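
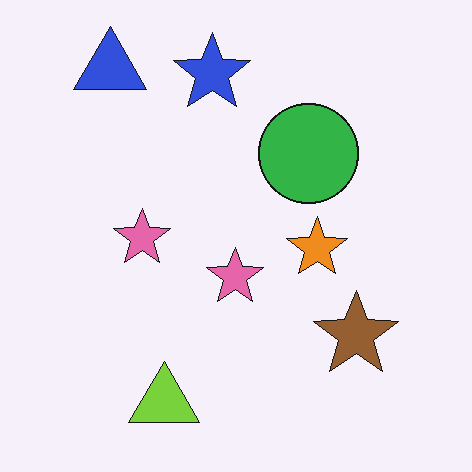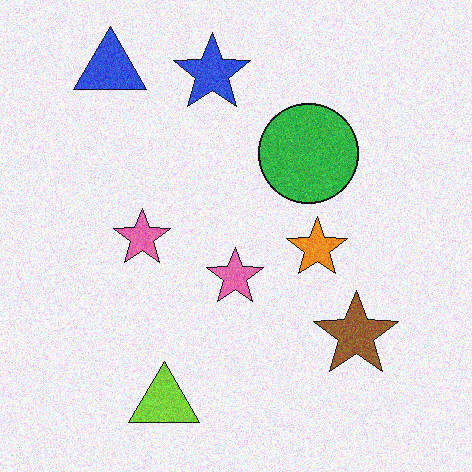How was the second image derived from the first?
Degraded with visible gaussian noise.

Random speckle covers the whole image, including the flat background.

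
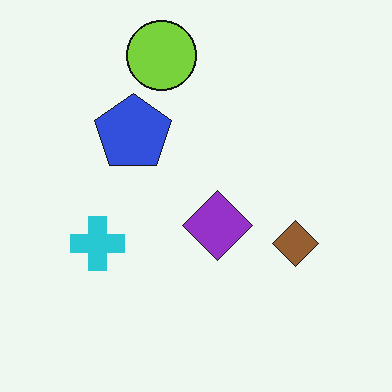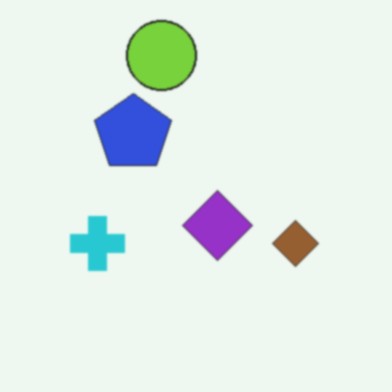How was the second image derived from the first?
This is the original image lightly blurred.

Shape edges and outlines are uniformly softened across the whole image.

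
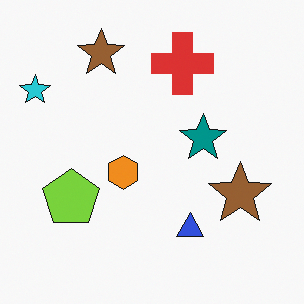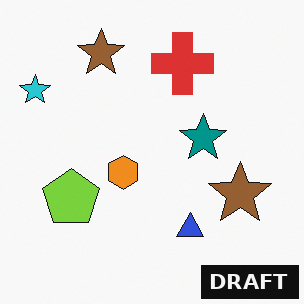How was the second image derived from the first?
The image was watermarked with the text "DRAFT" in the lower-right corner.

A dark label reading "DRAFT" appears in the lower-right corner.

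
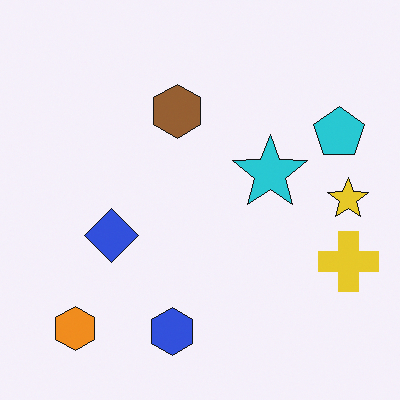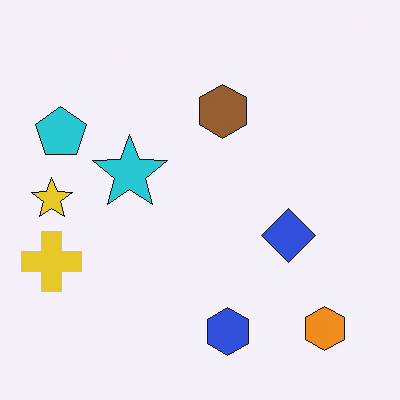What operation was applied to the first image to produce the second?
The image was flipped horizontally (left ↔ right).

The yellow cross is in the right of the first image and the left of the second — shapes on opposite sides of the vertical midline have swapped in a mirror flip.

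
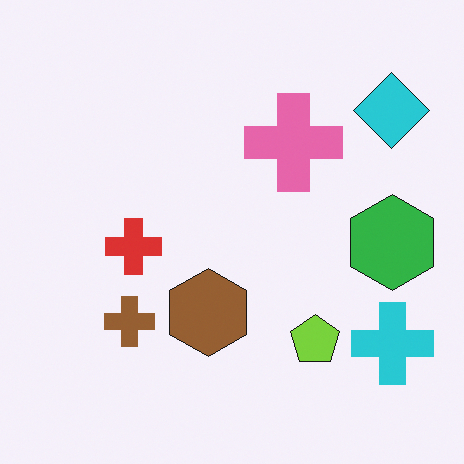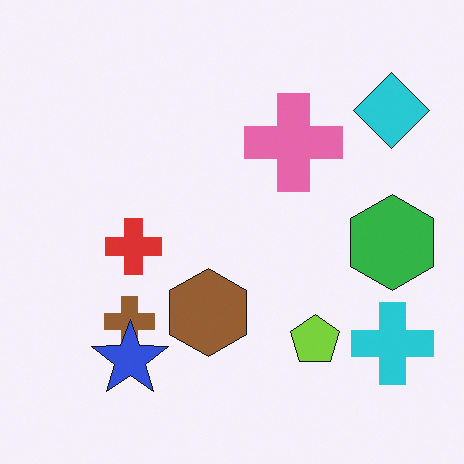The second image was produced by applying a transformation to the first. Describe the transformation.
It was overlaid with an additional blue star.

A blue star appears in the second image that is absent from the first.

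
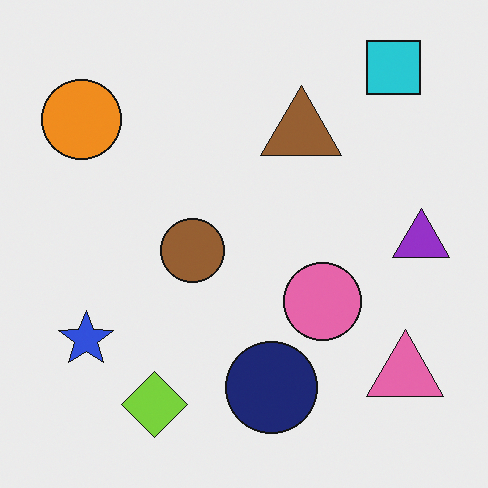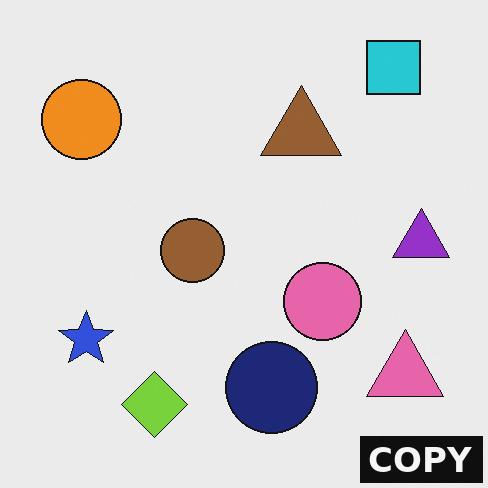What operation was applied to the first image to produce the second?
The second image is the first watermarked with the text "COPY" in the lower-right corner.

A dark label reading "COPY" appears in the lower-right corner.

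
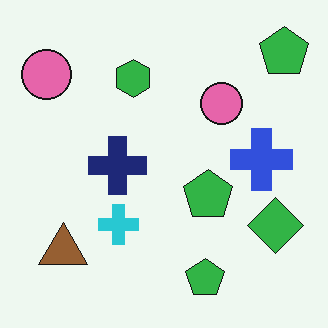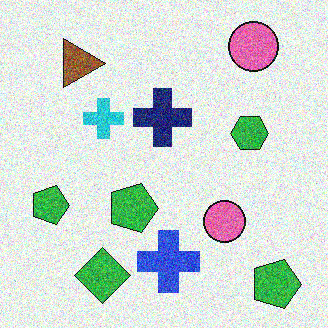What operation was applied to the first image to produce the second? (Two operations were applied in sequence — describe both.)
The image was degraded with a thick layer of grain, then rotated 90° clockwise.

Random speckle covers the whole image, including the flat background. The brown triangle sits in the bottom-left of the first image and the top-left of the second — consistent with a whole-image 90° clockwise rotation.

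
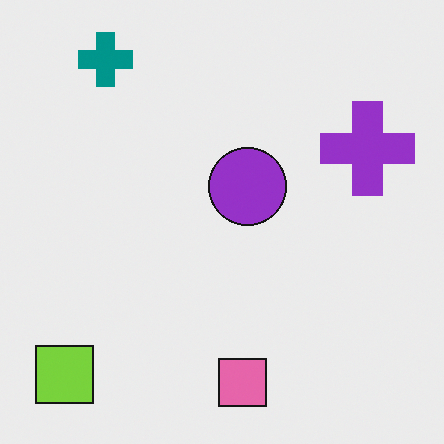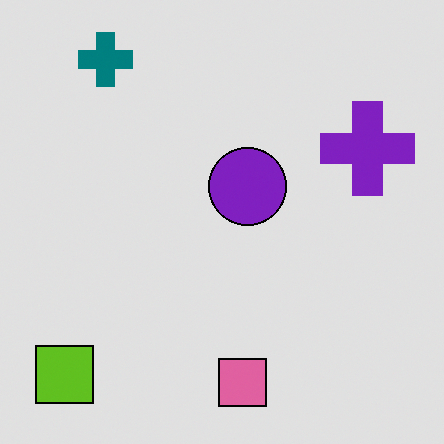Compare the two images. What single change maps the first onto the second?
Posterized to a reduced palette.

Each flat color has snapped to a coarser quantized level — most visibly, the near-white background has dropped to a flat grey.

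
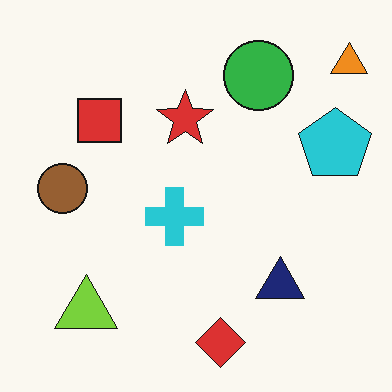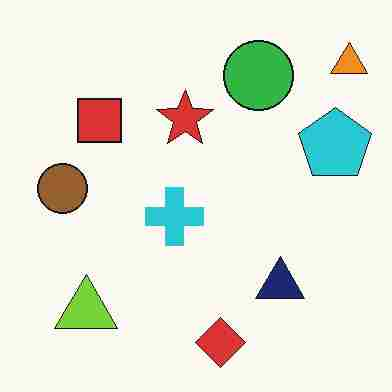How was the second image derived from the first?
Degraded with heavy JPEG compression.

Blocky 8×8 compression artifacts appear around shape edges and the flat background shows ringing — characteristic JPEG degradation.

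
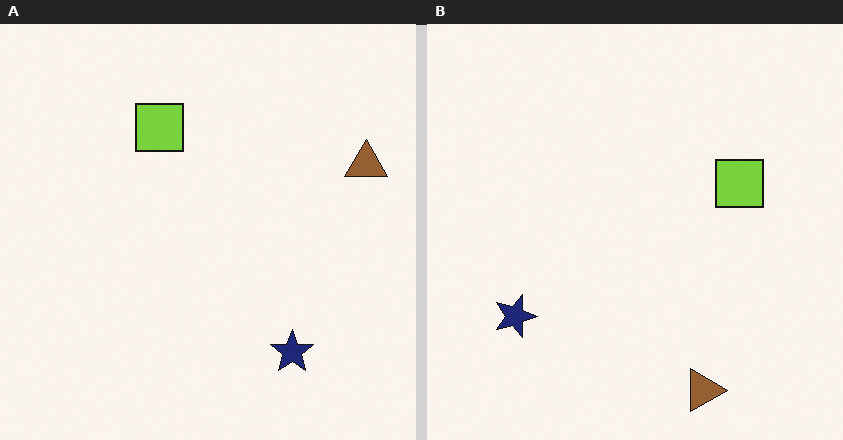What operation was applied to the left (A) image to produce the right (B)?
It was rotated 90° clockwise.

The brown triangle sits in the right of the left (A) image and the bottom of the right (B) — consistent with a whole-image 90° clockwise rotation.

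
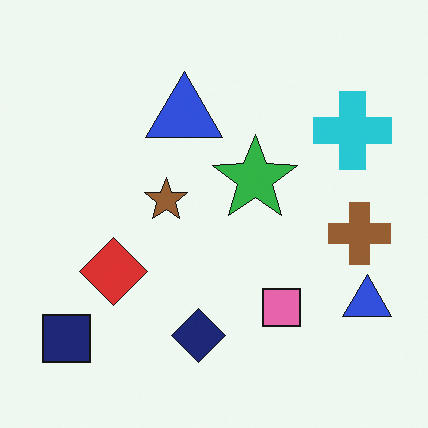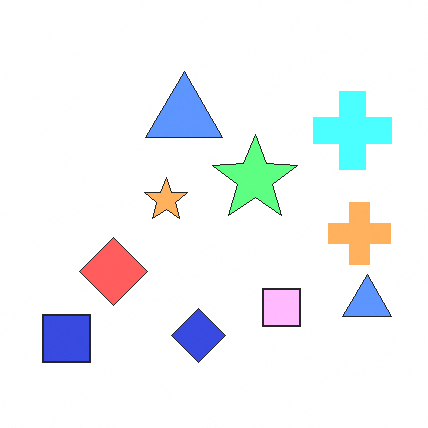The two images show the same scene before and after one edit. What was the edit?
The image was brightened a lot.

Every pixel — background and shapes alike — is uniformly brightened.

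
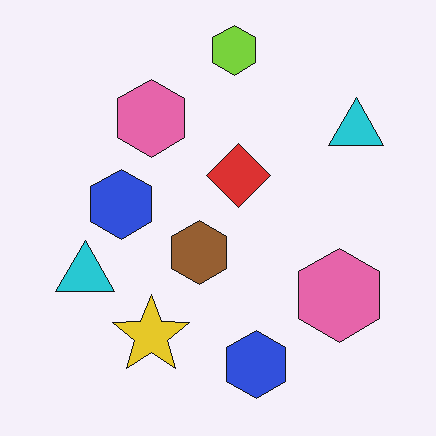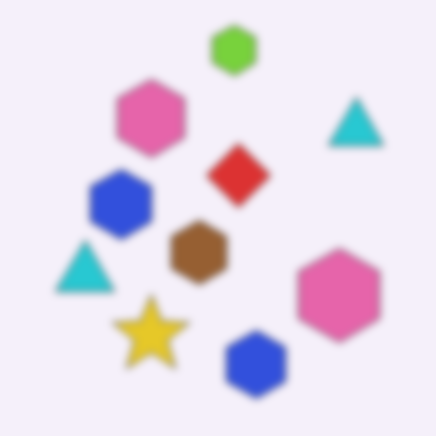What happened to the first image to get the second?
It was moderately blurred.

Shape edges and outlines are uniformly softened across the whole image.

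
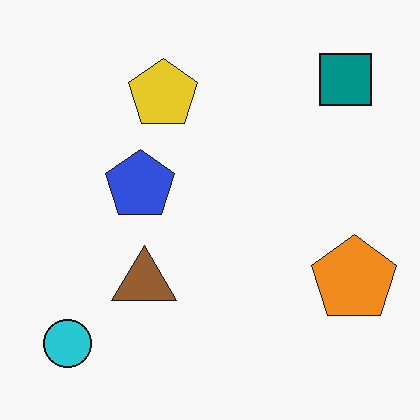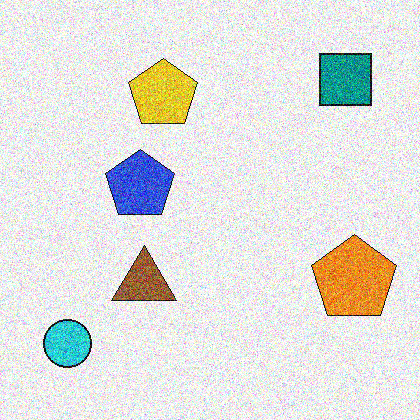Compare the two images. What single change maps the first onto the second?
The transformation is: degraded with heavy additive noise.

Random speckle covers the whole image, including the flat background.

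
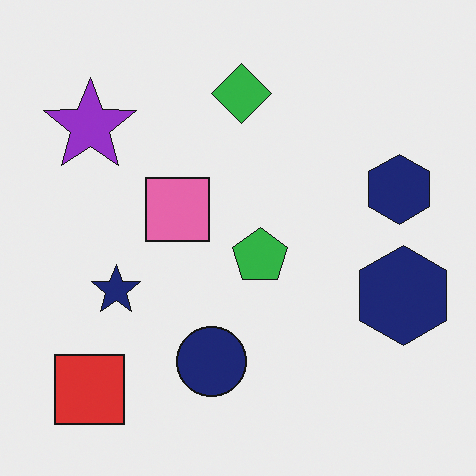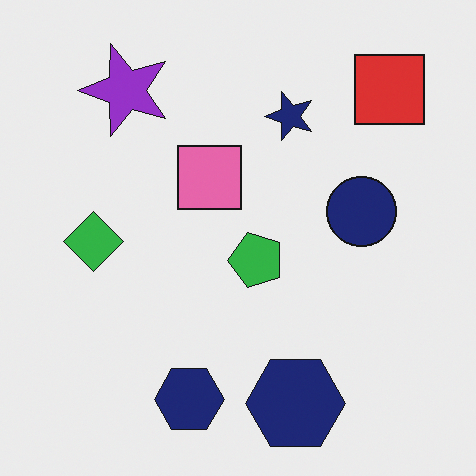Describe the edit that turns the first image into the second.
The transformation is: transposed (reflected across the top-left ↔ bottom-right diagonal).

Shapes have swapped their row and column positions — what was in the top-right is now in the bottom-left — a diagonal reflection.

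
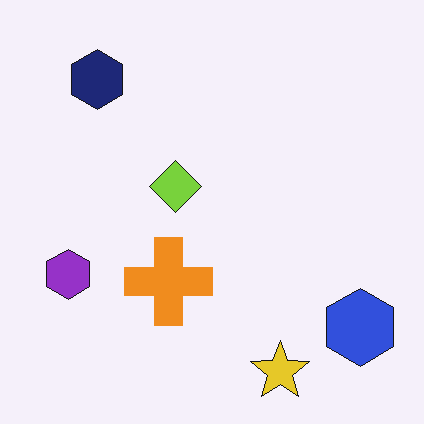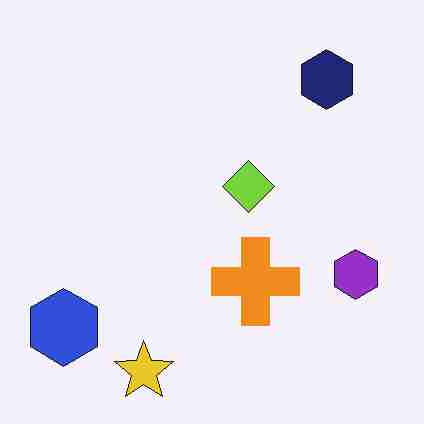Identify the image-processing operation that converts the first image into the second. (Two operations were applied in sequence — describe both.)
The image was heavily JPEG-compressed with obvious blocking artifacts, then flipped horizontally (left ↔ right).

Blocky 8×8 compression artifacts appear around shape edges and the flat background shows ringing — characteristic JPEG degradation. The blue hexagon is in the bottom-right of the first image and the bottom-left of the second — shapes on opposite sides of the vertical midline have swapped in a mirror flip.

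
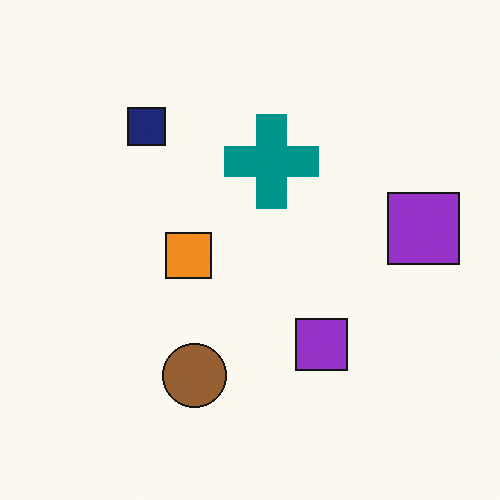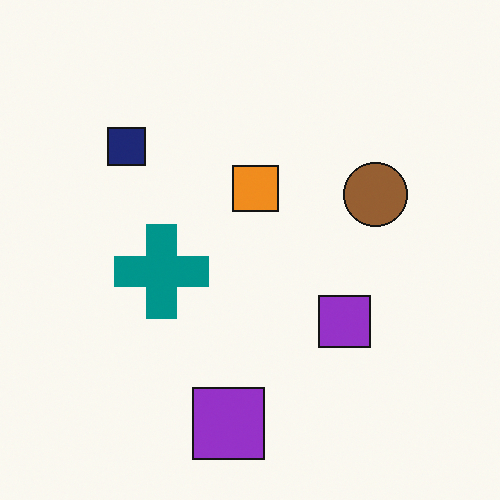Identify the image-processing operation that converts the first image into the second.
It was transposed (reflected across the top-left ↔ bottom-right diagonal).

Shapes have swapped their row and column positions — what was in the top-right is now in the bottom-left — a diagonal reflection.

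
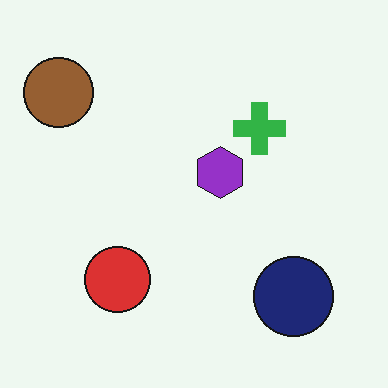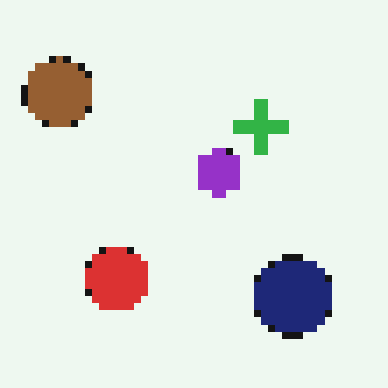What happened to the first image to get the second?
The image was moderately pixelated.

Shapes are reduced to large square blocks; fine edges and outlines are lost — a downscale-then-upscale (mosaic) effect.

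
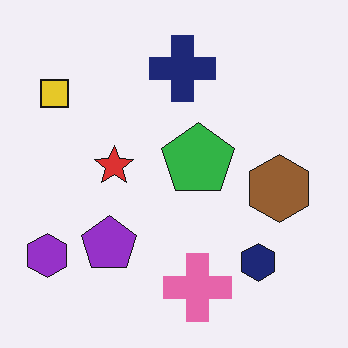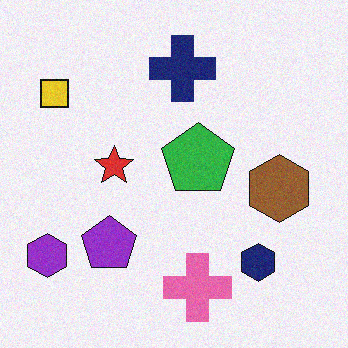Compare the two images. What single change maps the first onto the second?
The image was degraded with a light layer of grain.

Random speckle covers the whole image, including the flat background.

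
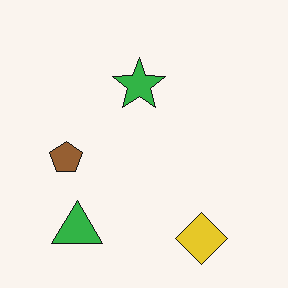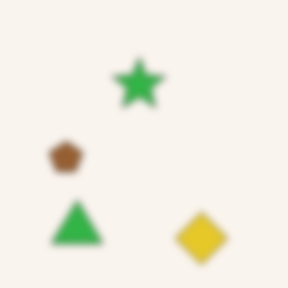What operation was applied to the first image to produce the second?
The image was moderately blurred.

Shape edges and outlines are uniformly softened across the whole image.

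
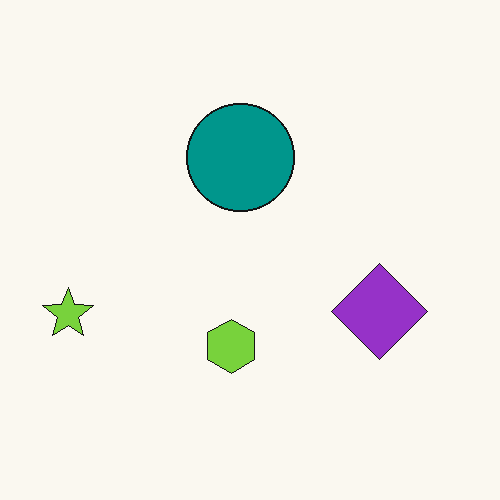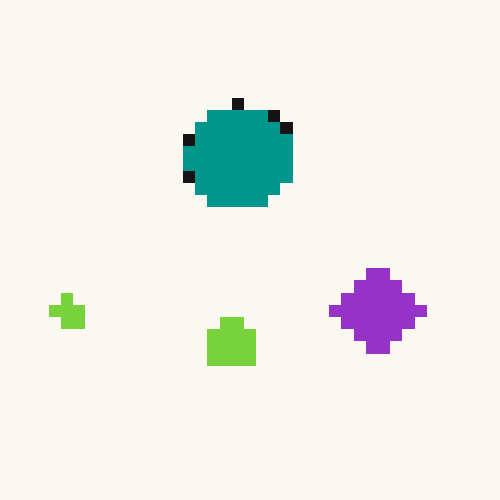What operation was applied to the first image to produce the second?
Heavily pixelated into large blocks.

Shapes are reduced to large square blocks; fine edges and outlines are lost — a downscale-then-upscale (mosaic) effect.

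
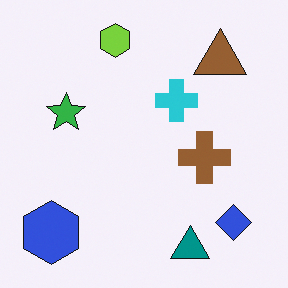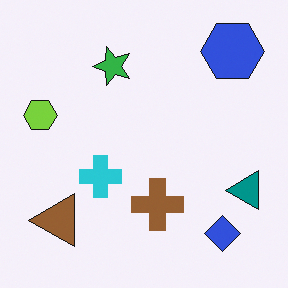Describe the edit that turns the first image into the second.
This is the original image transposed (reflected across the top-left ↔ bottom-right diagonal).

Shapes have swapped their row and column positions — what was in the top-right is now in the bottom-left — a diagonal reflection.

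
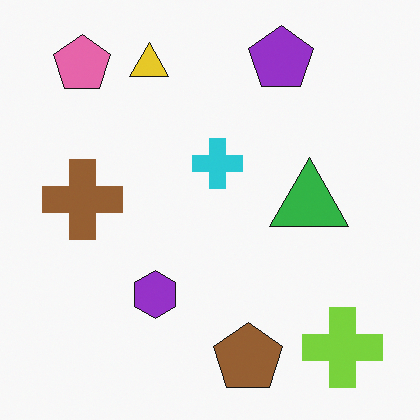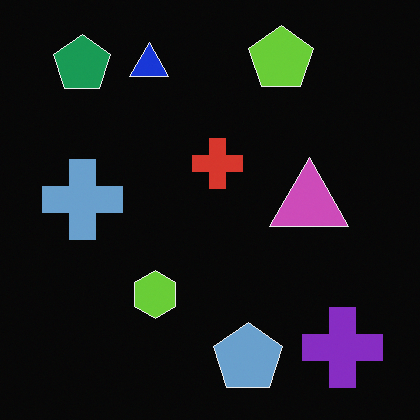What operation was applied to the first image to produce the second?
The second image is the first color-inverted (negative).

The light background has become dark and every shape's color is its complement — a photographic negative.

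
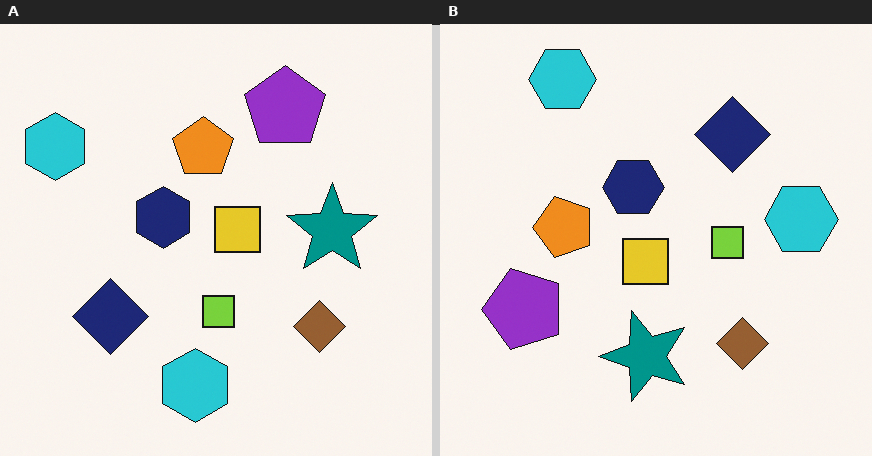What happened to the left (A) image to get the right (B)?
This is the original image transposed (reflected across the top-left ↔ bottom-right diagonal).

Shapes have swapped their row and column positions — what was in the top-right is now in the bottom-left — a diagonal reflection.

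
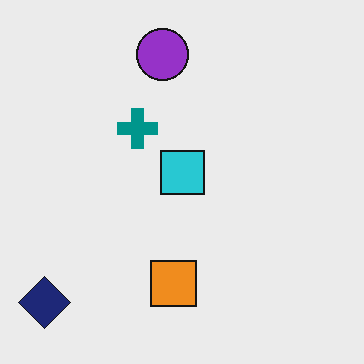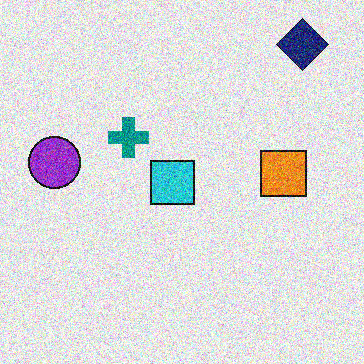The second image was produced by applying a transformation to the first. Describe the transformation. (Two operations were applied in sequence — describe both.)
Degraded with a thick layer of grain, then transposed (reflected across the top-left ↔ bottom-right diagonal).

Random speckle covers the whole image, including the flat background. Shapes have swapped their row and column positions — what was in the top-right is now in the bottom-left — a diagonal reflection.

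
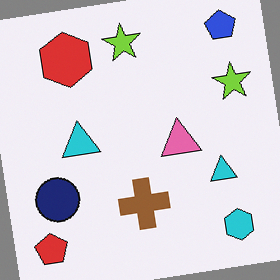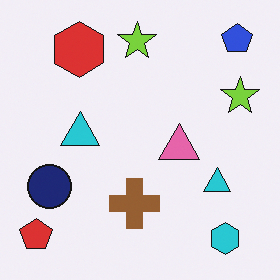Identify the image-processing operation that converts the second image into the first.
It was rotated counter-clockwise by a small amount.

Every shape is tilted by the same angle and the image corners show triangular fill wedges — a whole-image rotation by a non-right angle.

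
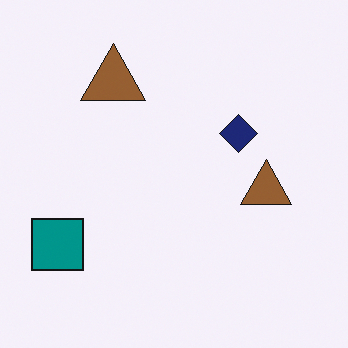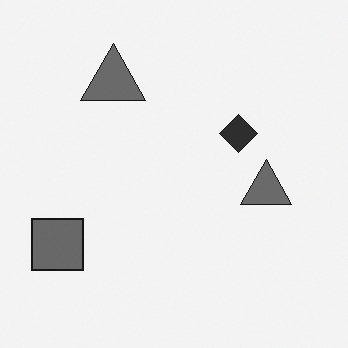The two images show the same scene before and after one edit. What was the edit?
The second image is the first converted to grayscale.

All color is removed — every shape is now a shade of grey.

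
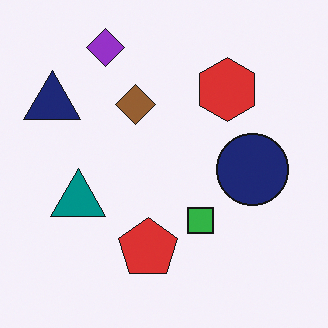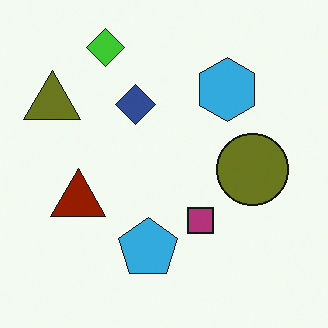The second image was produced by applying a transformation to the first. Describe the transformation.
The transformation is: hue-shifted through roughly half the color wheel.

Every shape's color has rotated by the same amount around the hue wheel — a uniform hue shift.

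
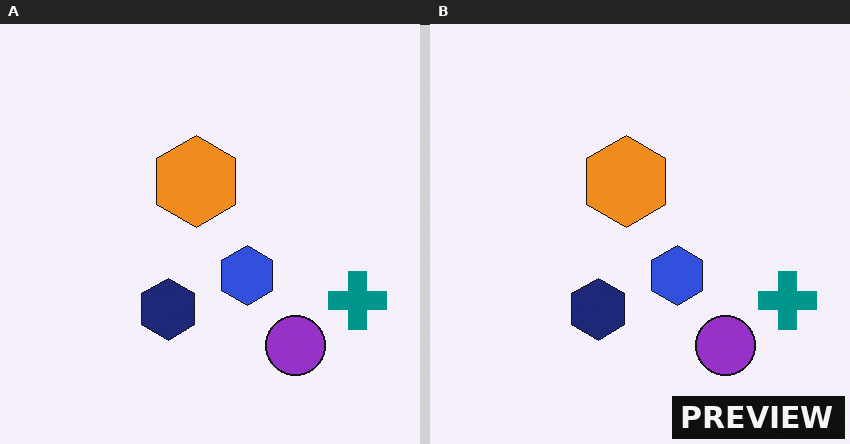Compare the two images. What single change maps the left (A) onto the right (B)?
The image was watermarked with the text "PREVIEW" in the lower-right corner.

A dark label reading "PREVIEW" appears in the lower-right corner.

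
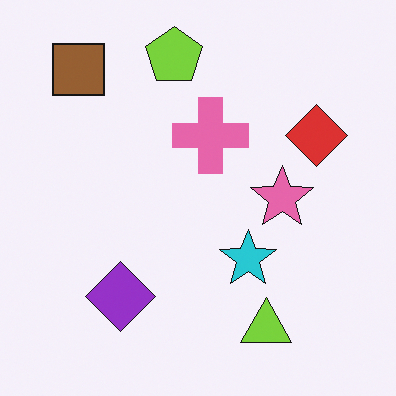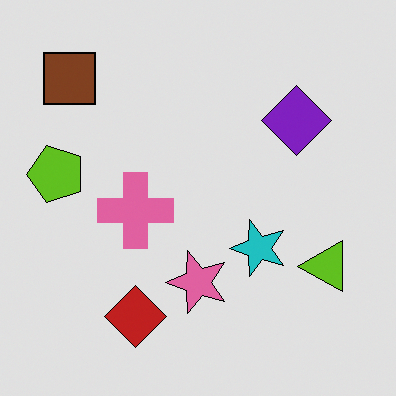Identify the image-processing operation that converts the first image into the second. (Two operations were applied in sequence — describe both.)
It was transposed (reflected across the top-left ↔ bottom-right diagonal), then moderately posterized.

Shapes have swapped their row and column positions — what was in the top-right is now in the bottom-left — a diagonal reflection. Each flat color has snapped to a coarser quantized level — most visibly, the near-white background has dropped to a flat grey.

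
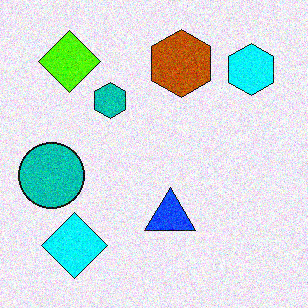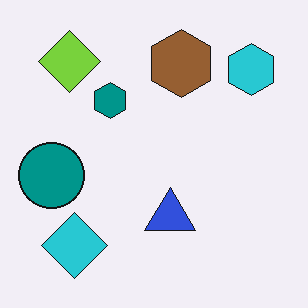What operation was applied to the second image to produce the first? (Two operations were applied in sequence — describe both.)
This is the original image made much more vivid (saturation change), then degraded with visible gaussian noise.

All colors are more vivid — a global saturation change. Random speckle covers the whole image, including the flat background.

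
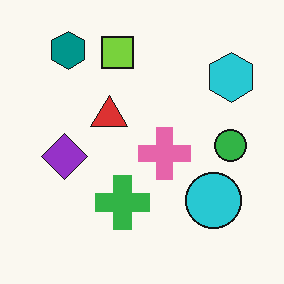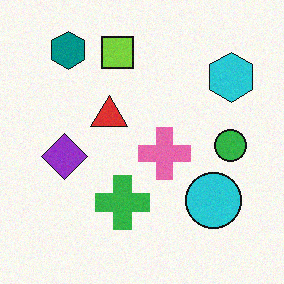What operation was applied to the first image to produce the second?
Degraded with a light layer of grain.

Random speckle covers the whole image, including the flat background.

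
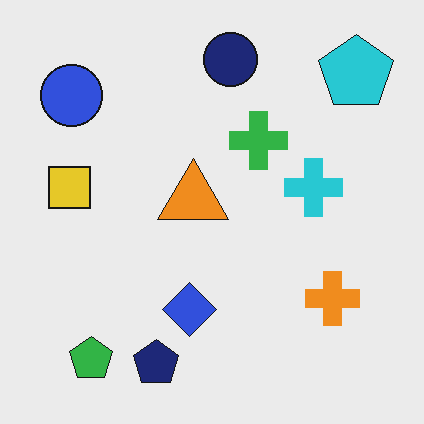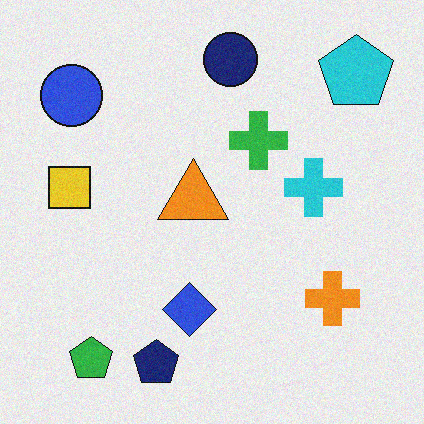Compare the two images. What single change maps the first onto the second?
It was degraded with light additive noise.

Random speckle covers the whole image, including the flat background.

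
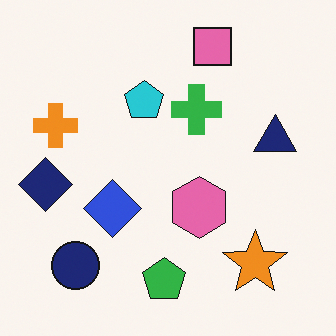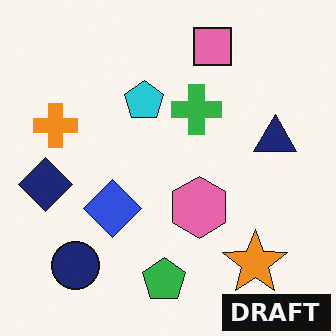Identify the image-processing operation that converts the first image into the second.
The image was watermarked with the text "DRAFT" in the lower-right corner.

A dark label reading "DRAFT" appears in the lower-right corner.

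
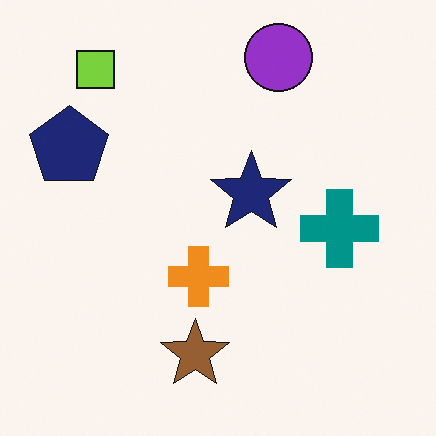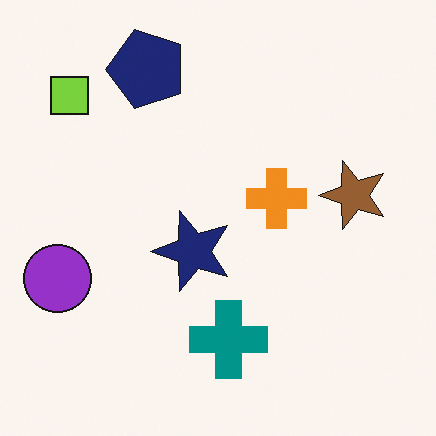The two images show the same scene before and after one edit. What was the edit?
This is the original image transposed (reflected across the top-left ↔ bottom-right diagonal).

Shapes have swapped their row and column positions — what was in the top-right is now in the bottom-left — a diagonal reflection.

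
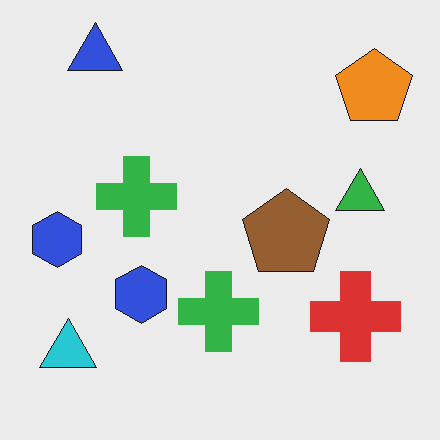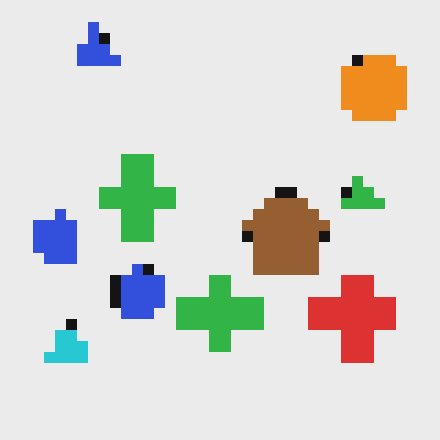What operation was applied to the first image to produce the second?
The second image is the first heavily pixelated into large blocks.

Shapes are reduced to large square blocks; fine edges and outlines are lost — a downscale-then-upscale (mosaic) effect.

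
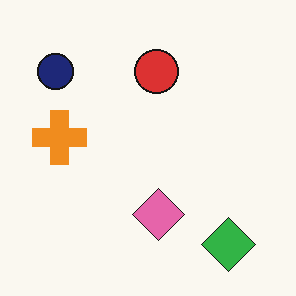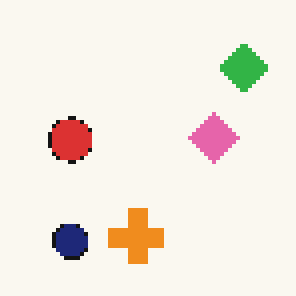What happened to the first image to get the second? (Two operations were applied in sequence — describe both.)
The image was mildly pixelated, then rotated 90° counter-clockwise.

Shapes are reduced to large square blocks; fine edges and outlines are lost — a downscale-then-upscale (mosaic) effect. The green diamond sits in the bottom-right of the first image and the top-right of the second — consistent with a whole-image 90° counter-clockwise rotation.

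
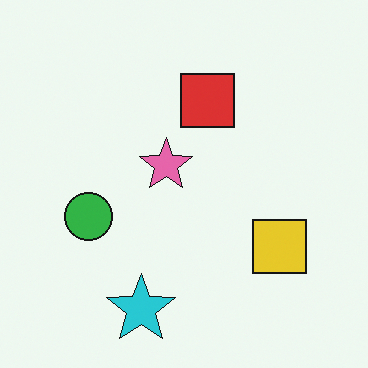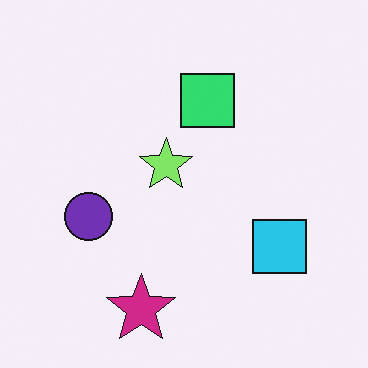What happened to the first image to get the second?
The transformation is: hue-shifted by a moderate amount.

Every shape's color has rotated by the same amount around the hue wheel — a uniform hue shift.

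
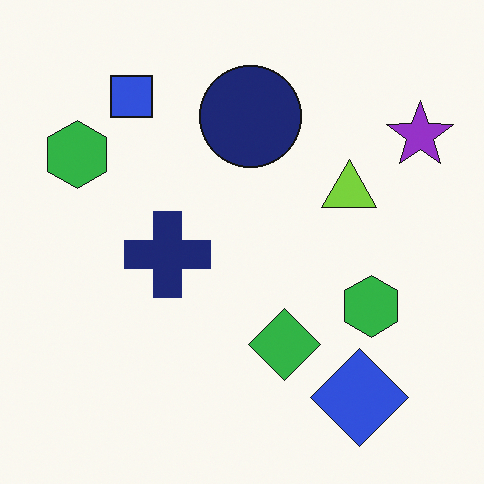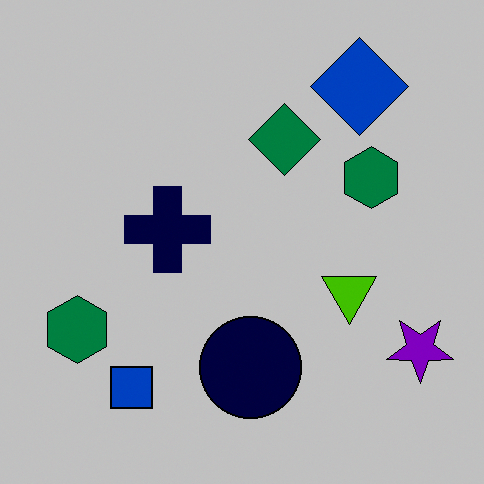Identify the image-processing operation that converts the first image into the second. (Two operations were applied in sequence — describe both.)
The image was flipped vertically (top ↔ bottom), then aggressively posterized.

The blue diamond is in the bottom-right of the first image and the top-right of the second — shapes on opposite sides of the horizontal midline have swapped in a mirror flip. Each flat color has snapped to a coarser quantized level — most visibly, the near-white background has dropped to a flat grey.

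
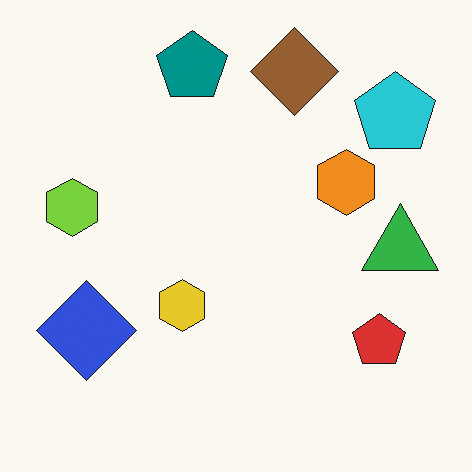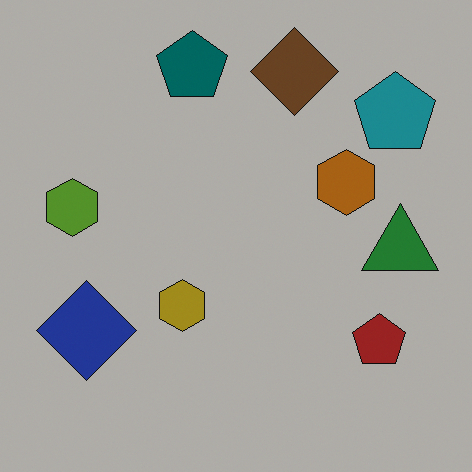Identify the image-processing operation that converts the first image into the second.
This is the original image substantially darkened.

Every pixel — background and shapes alike — is uniformly darkened.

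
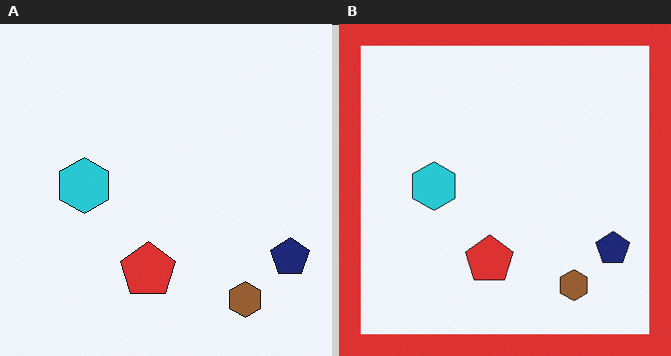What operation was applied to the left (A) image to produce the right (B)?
The transformation is: framed with a red border.

A solid red frame runs around the edge of the right (B) image, with the content slightly shrunk inside it.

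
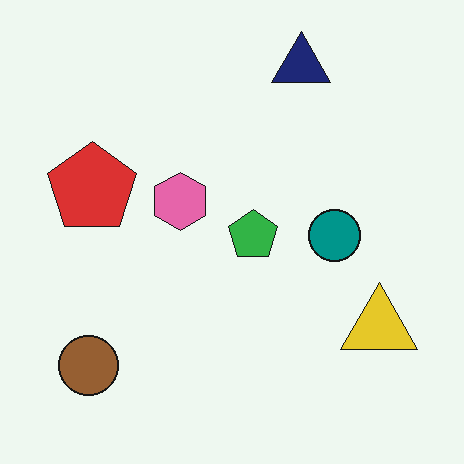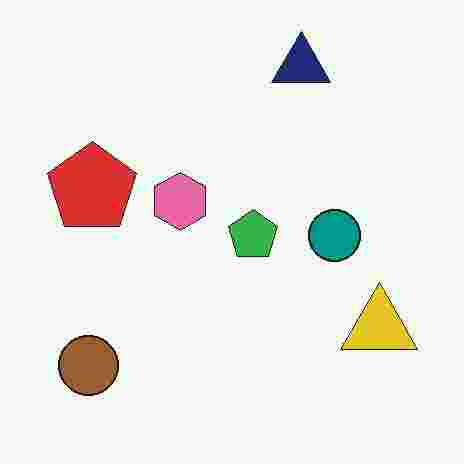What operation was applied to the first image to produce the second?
Heavily JPEG-compressed with obvious blocking artifacts.

Blocky 8×8 compression artifacts appear around shape edges and the flat background shows ringing — characteristic JPEG degradation.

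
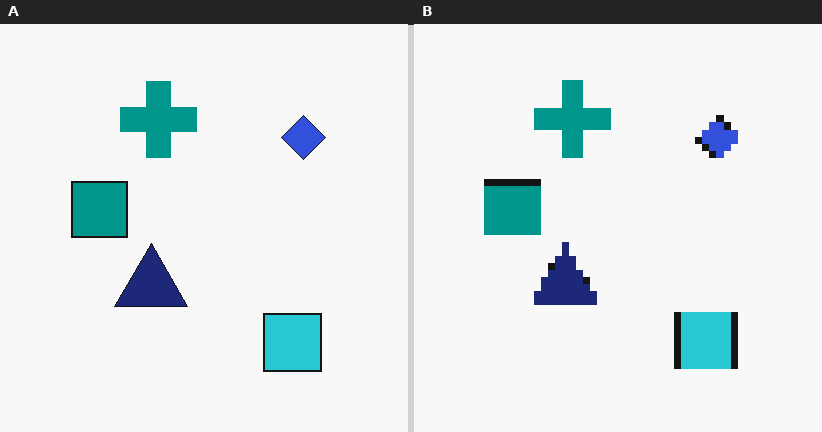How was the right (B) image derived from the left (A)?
It was moderately pixelated.

Shapes are reduced to large square blocks; fine edges and outlines are lost — a downscale-then-upscale (mosaic) effect.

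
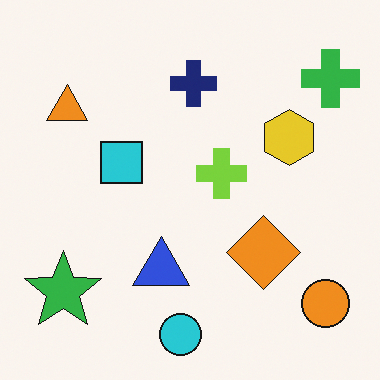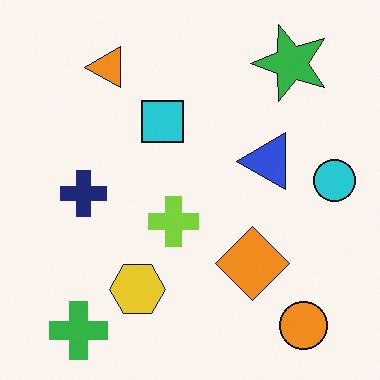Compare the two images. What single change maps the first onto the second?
This is the original image transposed (reflected across the top-left ↔ bottom-right diagonal).

Shapes have swapped their row and column positions — what was in the top-right is now in the bottom-left — a diagonal reflection.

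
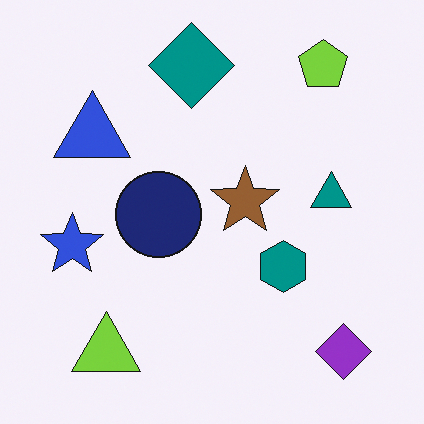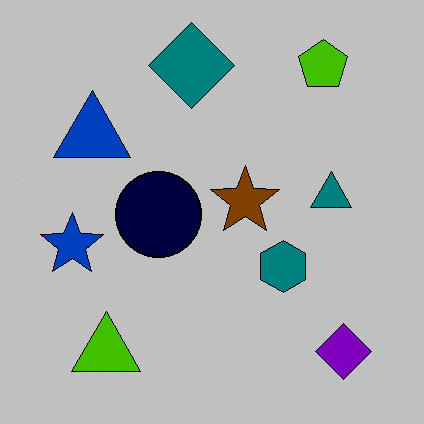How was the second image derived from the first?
It was heavily posterized to just a handful of flat colors.

Each flat color has snapped to a coarser quantized level — most visibly, the near-white background has dropped to a flat grey.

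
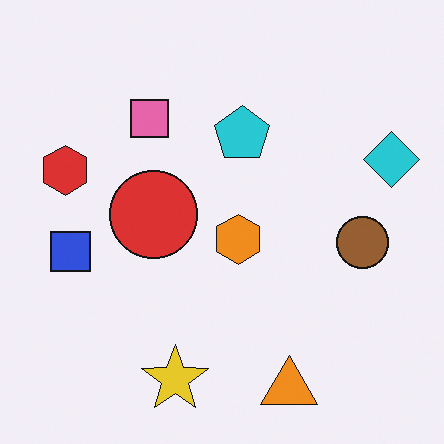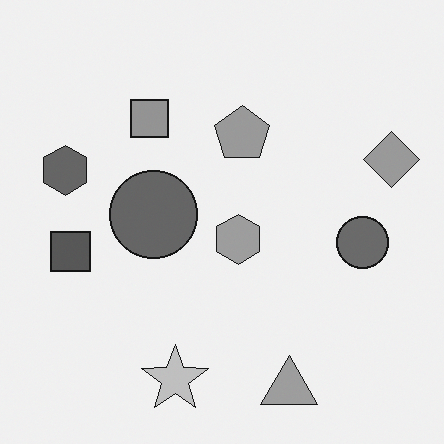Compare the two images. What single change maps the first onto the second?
Converted to grayscale.

All color is removed — every shape is now a shade of grey.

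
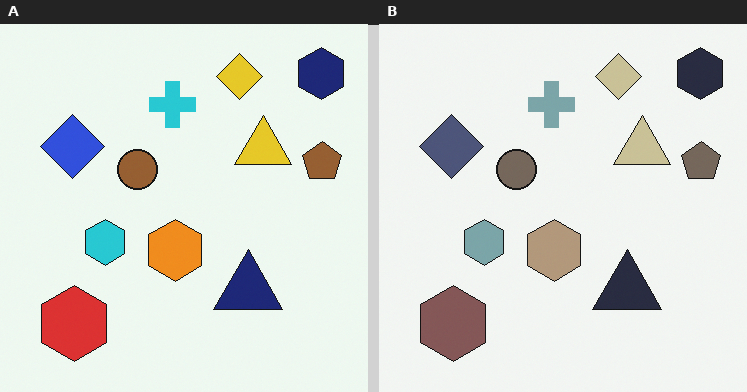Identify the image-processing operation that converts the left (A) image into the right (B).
The image was heavily desaturated.

All colors are more muted and greyish — a global saturation change.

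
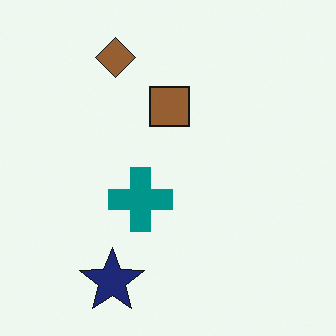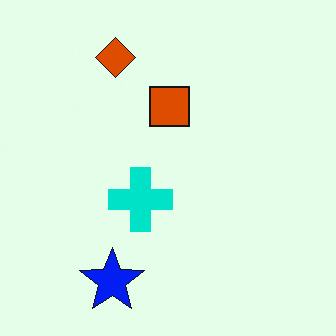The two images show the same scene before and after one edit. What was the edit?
The image was heavily oversaturated.

All colors are more vivid — a global saturation change.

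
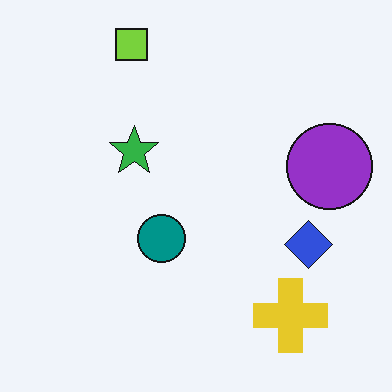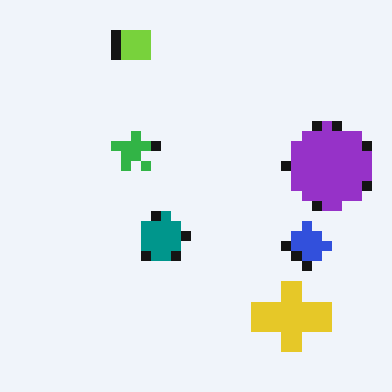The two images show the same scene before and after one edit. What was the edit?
It was heavily pixelated into large blocks.

Shapes are reduced to large square blocks; fine edges and outlines are lost — a downscale-then-upscale (mosaic) effect.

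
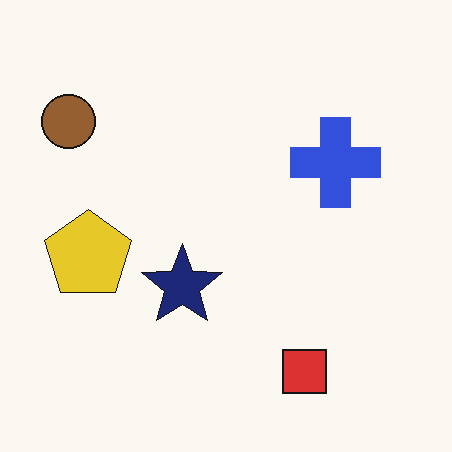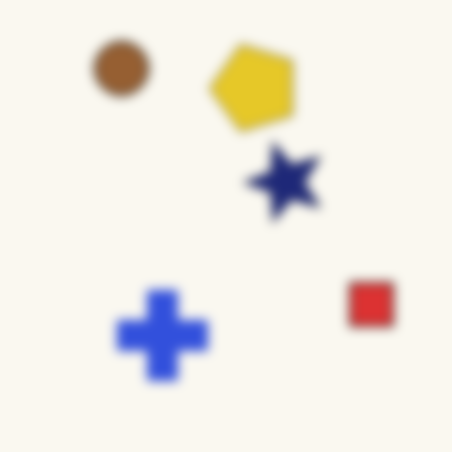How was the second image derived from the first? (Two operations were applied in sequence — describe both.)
Transposed (reflected across the top-left ↔ bottom-right diagonal), then heavily blurred.

Shapes have swapped their row and column positions — what was in the top-right is now in the bottom-left — a diagonal reflection. Shape edges and outlines are uniformly softened across the whole image.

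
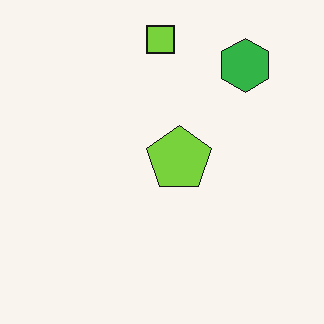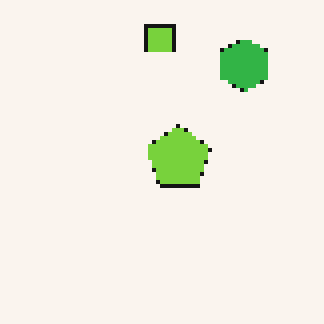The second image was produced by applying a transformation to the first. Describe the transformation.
It was mildly pixelated.

Shapes are reduced to large square blocks; fine edges and outlines are lost — a downscale-then-upscale (mosaic) effect.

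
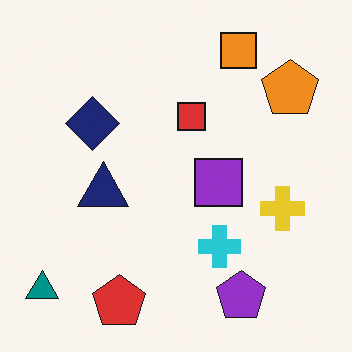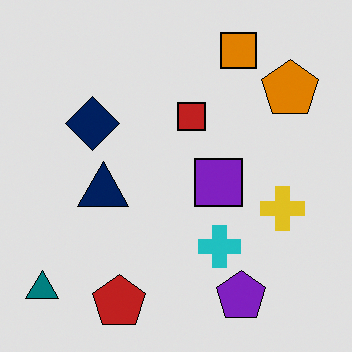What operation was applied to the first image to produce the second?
It was moderately posterized.

Each flat color has snapped to a coarser quantized level — most visibly, the near-white background has dropped to a flat grey.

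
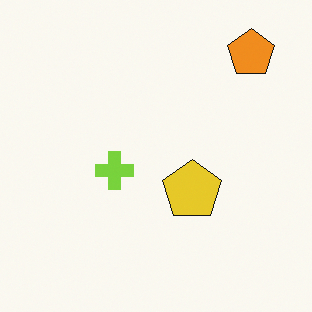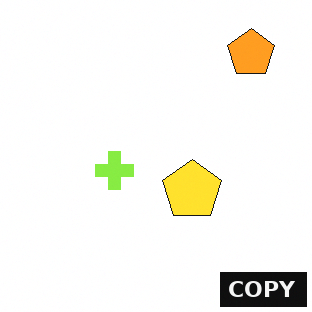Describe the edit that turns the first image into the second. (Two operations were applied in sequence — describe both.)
The image was brightened a little, then watermarked with the text "COPY" in the lower-right corner.

Every pixel — background and shapes alike — is uniformly brightened. A dark label reading "COPY" appears in the lower-right corner.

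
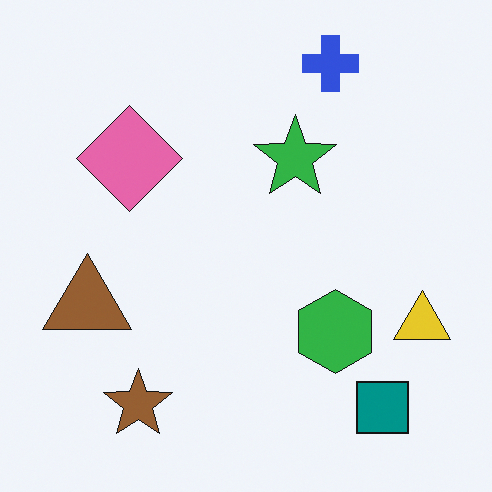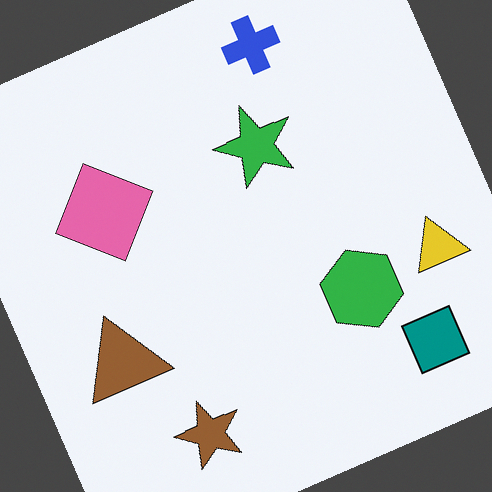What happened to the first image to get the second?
The transformation is: rotated counter-clockwise by a clearly visible amount.

Every shape is tilted by the same angle and the image corners show triangular fill wedges — a whole-image rotation by a non-right angle.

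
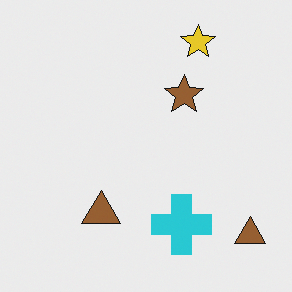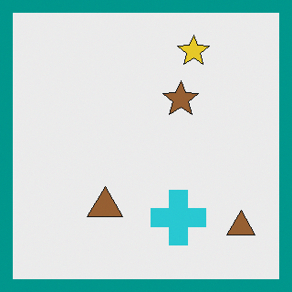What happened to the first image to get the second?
This is the original image framed with a teal border.

A solid teal frame runs around the edge of the second image, with the content slightly shrunk inside it.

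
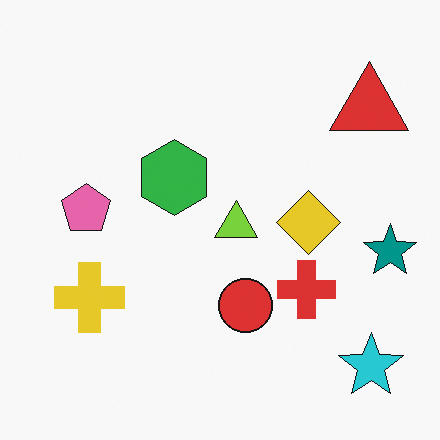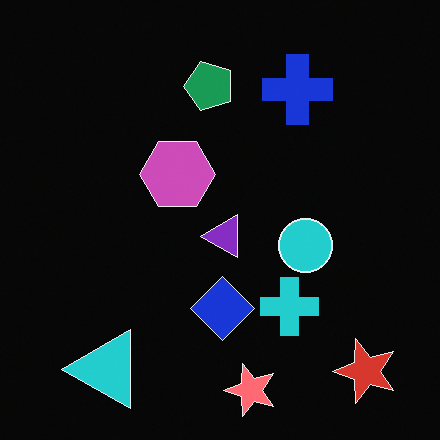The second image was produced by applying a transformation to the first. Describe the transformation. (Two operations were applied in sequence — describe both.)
The second image is the first color-inverted (negative), then transposed (reflected across the top-left ↔ bottom-right diagonal).

The light background has become dark and every shape's color is its complement — a photographic negative. Shapes have swapped their row and column positions — what was in the top-right is now in the bottom-left — a diagonal reflection.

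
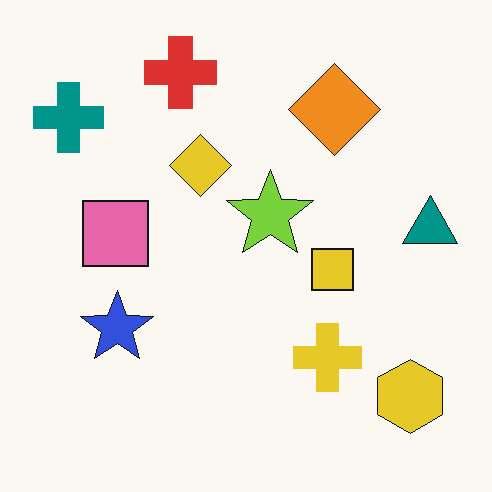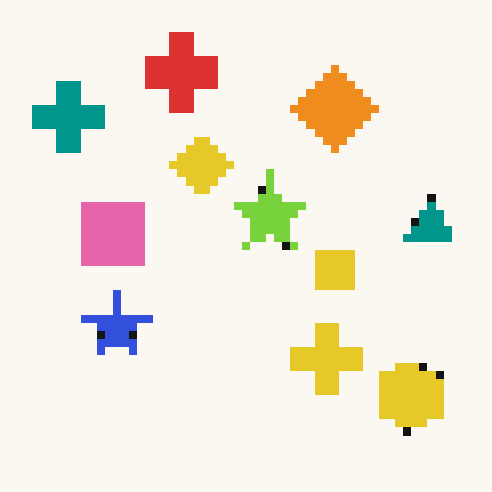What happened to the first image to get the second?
The second image is the first pixelated into visible square blocks.

Shapes are reduced to large square blocks; fine edges and outlines are lost — a downscale-then-upscale (mosaic) effect.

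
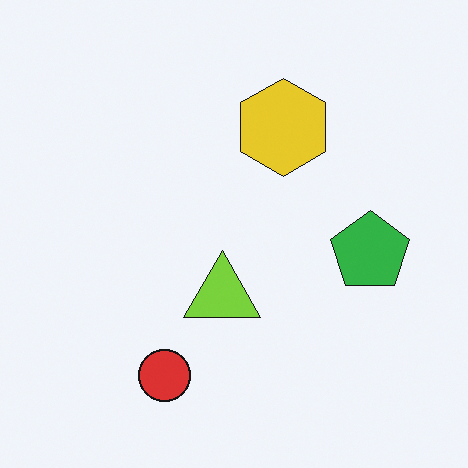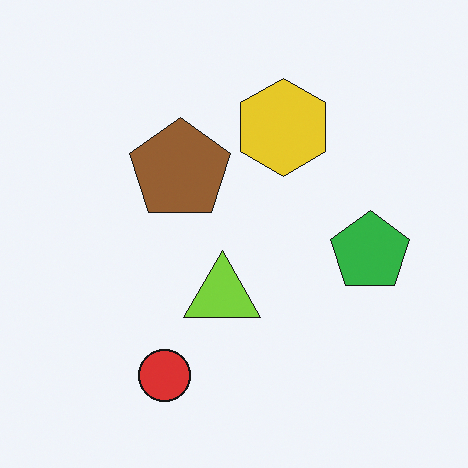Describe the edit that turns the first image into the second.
The transformation is: overlaid with an additional brown pentagon.

A brown pentagon appears in the second image that is absent from the first.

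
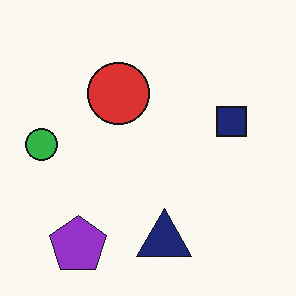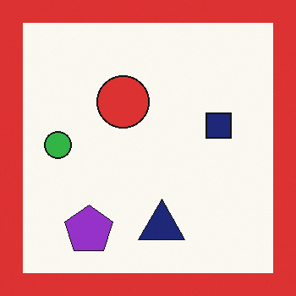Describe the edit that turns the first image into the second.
Framed with a red border.

A solid red frame runs around the edge of the second image, with the content slightly shrunk inside it.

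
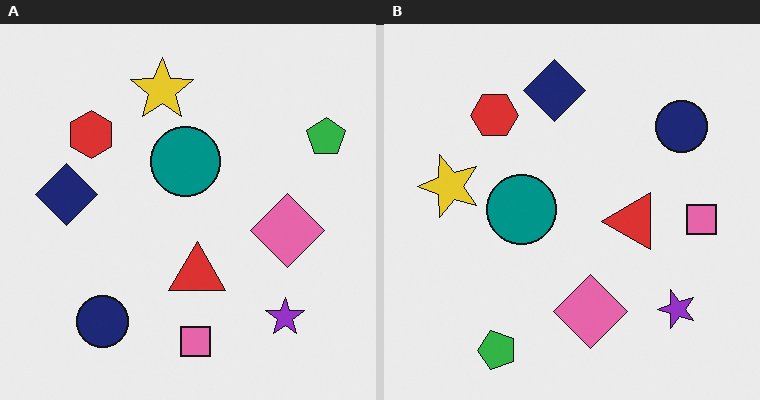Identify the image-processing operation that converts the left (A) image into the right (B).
The image was transposed (reflected across the top-left ↔ bottom-right diagonal).

Shapes have swapped their row and column positions — what was in the top-right is now in the bottom-left — a diagonal reflection.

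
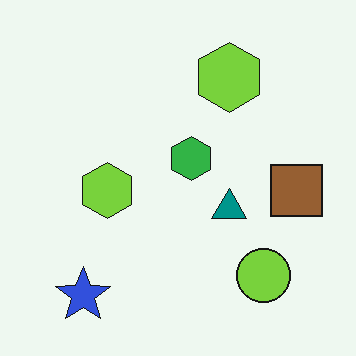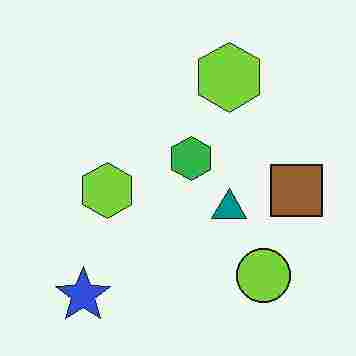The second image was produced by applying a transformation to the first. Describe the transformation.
It was heavily JPEG-compressed with obvious blocking artifacts.

Blocky 8×8 compression artifacts appear around shape edges and the flat background shows ringing — characteristic JPEG degradation.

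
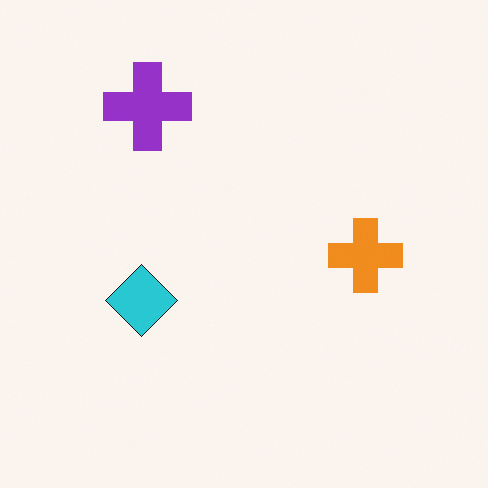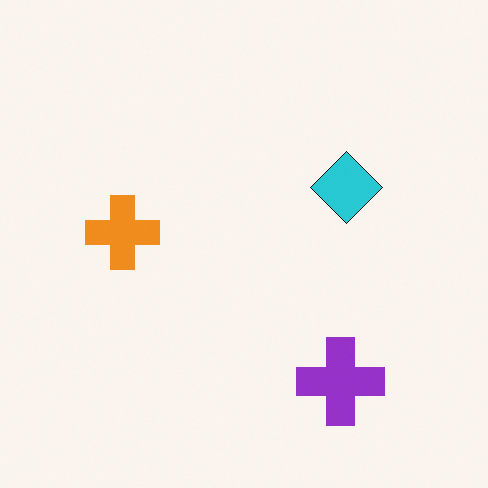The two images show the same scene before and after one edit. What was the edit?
This is the original image rotated 180°.

The purple cross sits in the top-left of the first image and the bottom-right of the second — consistent with a whole-image 180° rotation.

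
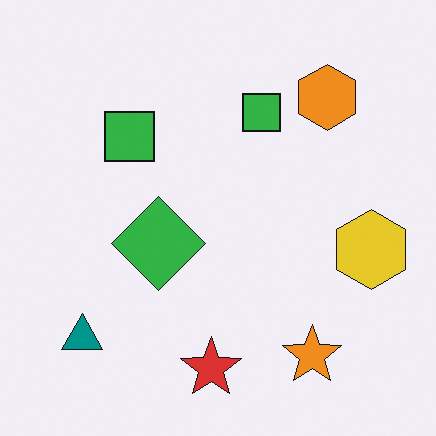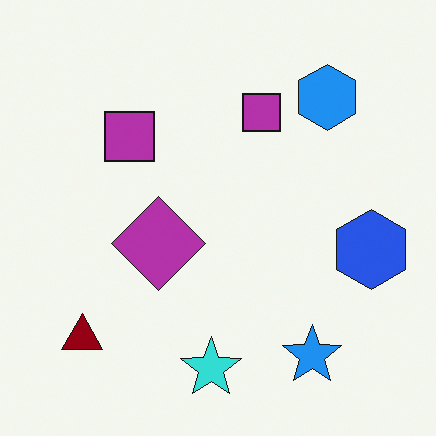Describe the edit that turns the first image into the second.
The image was hue-shifted by a large amount.

Every shape's color has rotated by the same amount around the hue wheel — a uniform hue shift.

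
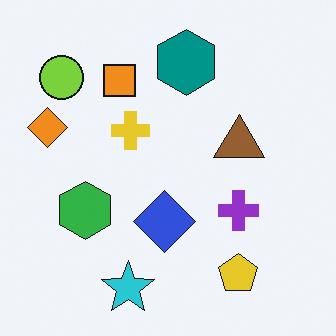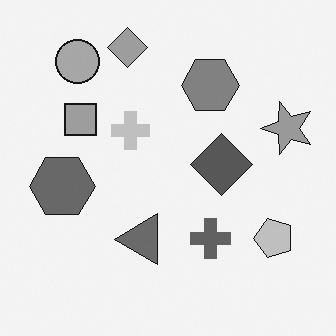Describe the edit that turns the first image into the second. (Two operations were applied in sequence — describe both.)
The second image is the first converted to grayscale, then transposed (reflected across the top-left ↔ bottom-right diagonal).

All color is removed — every shape is now a shade of grey. Shapes have swapped their row and column positions — what was in the top-right is now in the bottom-left — a diagonal reflection.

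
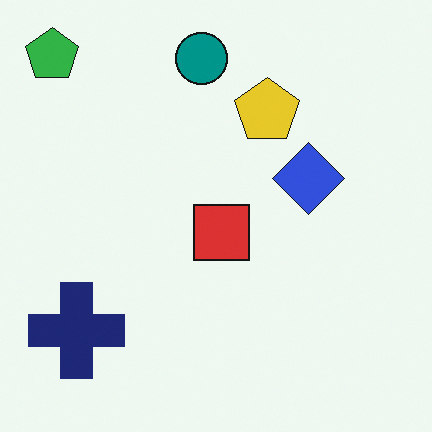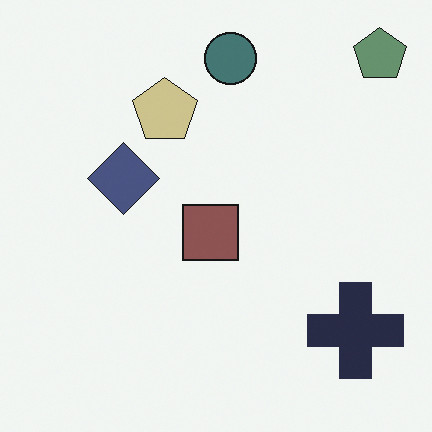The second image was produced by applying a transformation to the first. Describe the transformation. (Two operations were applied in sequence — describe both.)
It was flipped horizontally (left ↔ right), then made much more muted (saturation change).

The green pentagon is in the top-left of the first image and the top-right of the second — shapes on opposite sides of the vertical midline have swapped in a mirror flip. All colors are more muted and greyish — a global saturation change.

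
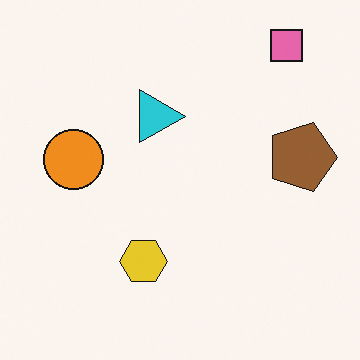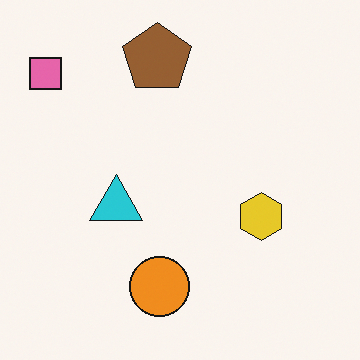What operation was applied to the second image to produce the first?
It was rotated 90° clockwise.

The pink square sits in the top-left of the second image and the top-right of the first — consistent with a whole-image 90° clockwise rotation.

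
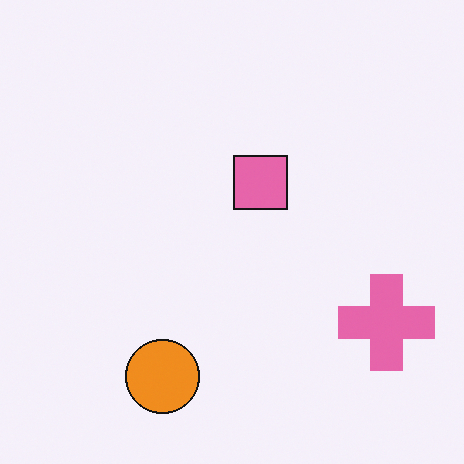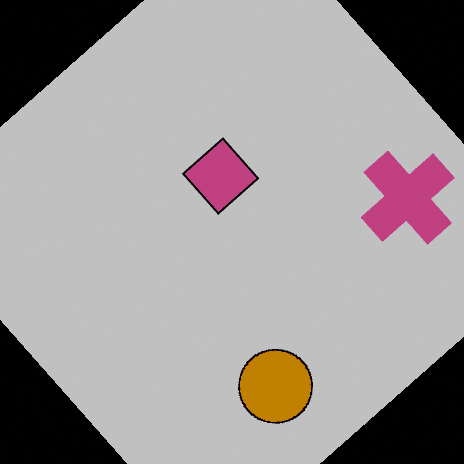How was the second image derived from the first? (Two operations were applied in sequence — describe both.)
Rotated counter-clockwise by a large amount — several tens of degrees, then aggressively posterized.

Every shape is tilted by the same angle and the image corners show triangular fill wedges — a whole-image rotation by a non-right angle. Each flat color has snapped to a coarser quantized level — most visibly, the near-white background has dropped to a flat grey.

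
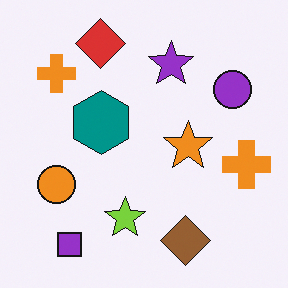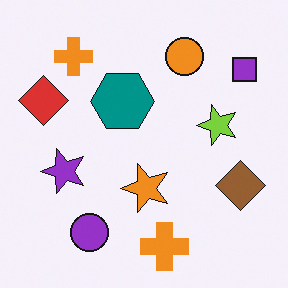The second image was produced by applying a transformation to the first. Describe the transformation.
The second image is the first transposed (reflected across the top-left ↔ bottom-right diagonal).

Shapes have swapped their row and column positions — what was in the top-right is now in the bottom-left — a diagonal reflection.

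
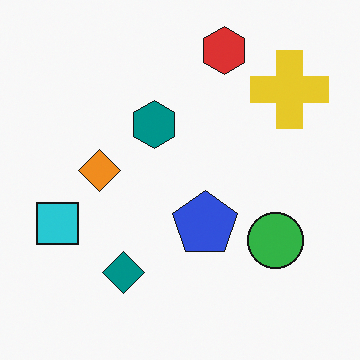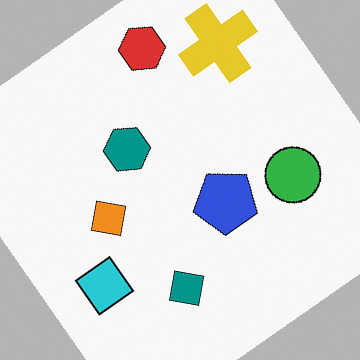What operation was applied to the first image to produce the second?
The image was rotated counter-clockwise by a large amount — several tens of degrees.

Every shape is tilted by the same angle and the image corners show triangular fill wedges — a whole-image rotation by a non-right angle.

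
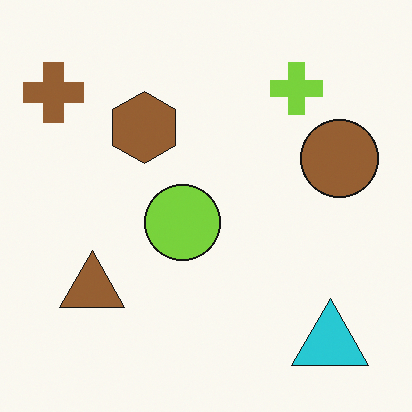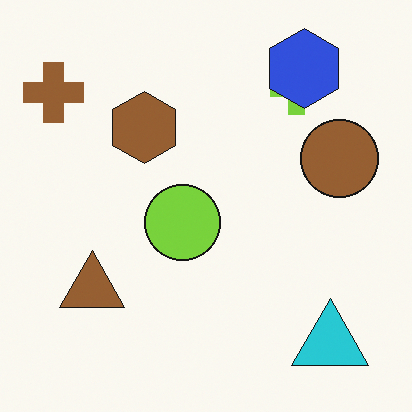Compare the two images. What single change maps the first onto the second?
It was overlaid with an additional blue hexagon.

A blue hexagon appears in the second image that is absent from the first.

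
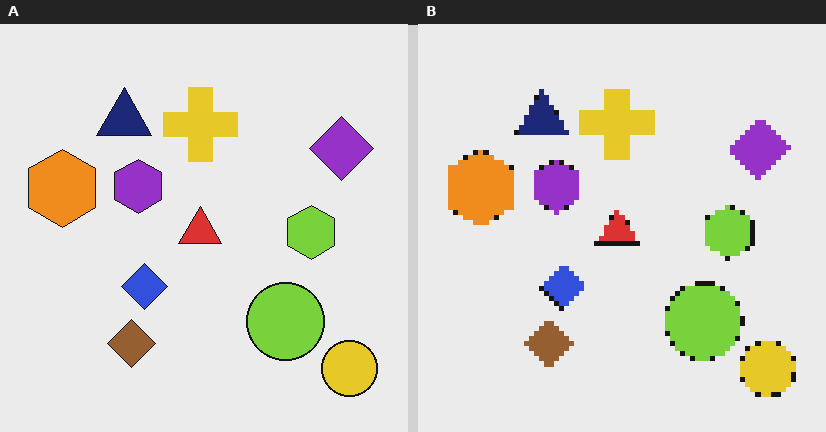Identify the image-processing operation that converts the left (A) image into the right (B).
This is the original image mildly pixelated.

Shapes are reduced to large square blocks; fine edges and outlines are lost — a downscale-then-upscale (mosaic) effect.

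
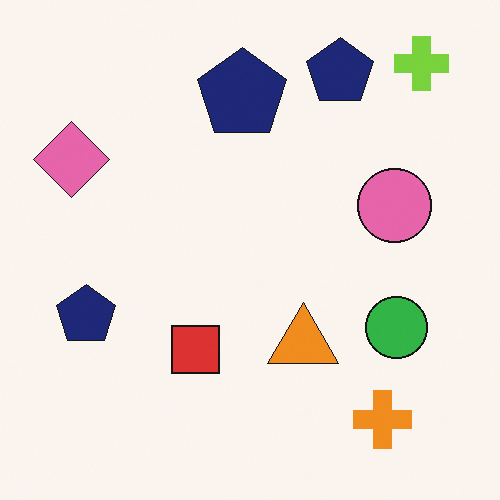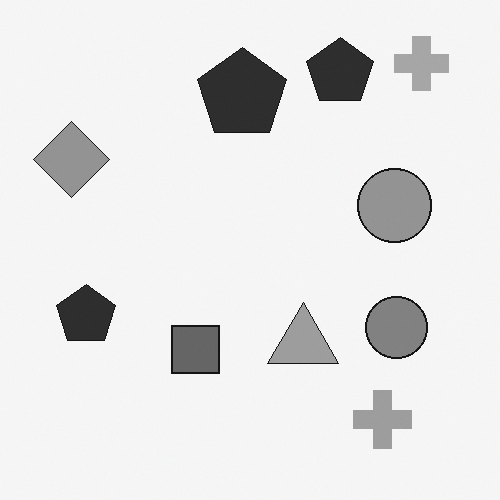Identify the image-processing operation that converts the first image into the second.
The transformation is: converted to grayscale.

All color is removed — every shape is now a shade of grey.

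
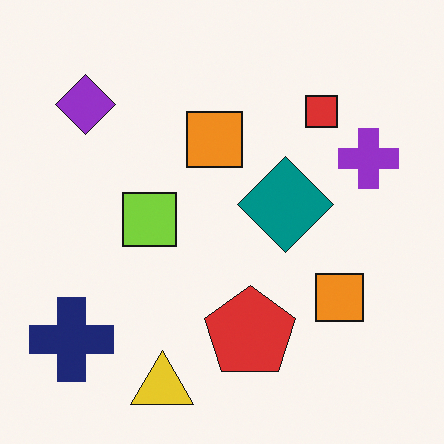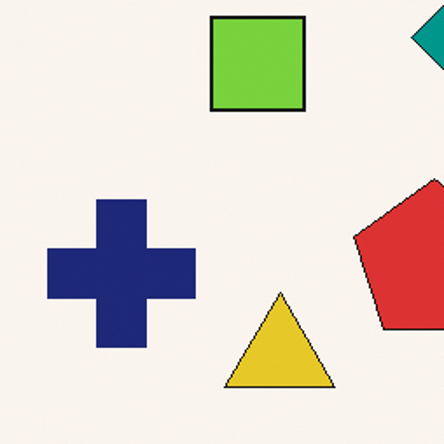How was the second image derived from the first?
This is the original image cropped tightly and scaled back up.

The visible shapes are larger and the field of view is narrower; shapes near the original edges may be partly or wholly outside the frame — a crop-and-rescale.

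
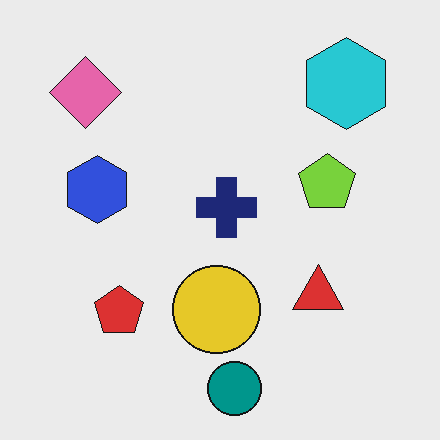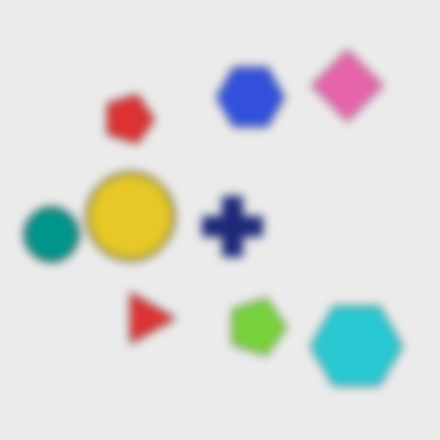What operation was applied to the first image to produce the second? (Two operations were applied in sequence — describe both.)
Moderately blurred, then rotated 90° clockwise.

Shape edges and outlines are uniformly softened across the whole image. The cyan hexagon sits in the top-right of the first image and the bottom-right of the second — consistent with a whole-image 90° clockwise rotation.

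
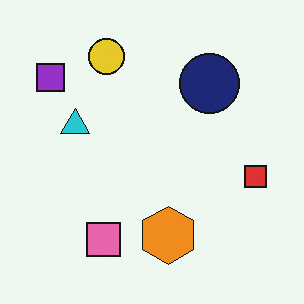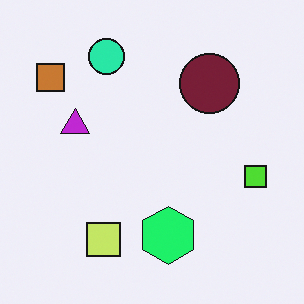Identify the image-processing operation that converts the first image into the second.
Hue-shifted through roughly a third of the color wheel.

Every shape's color has rotated by the same amount around the hue wheel — a uniform hue shift.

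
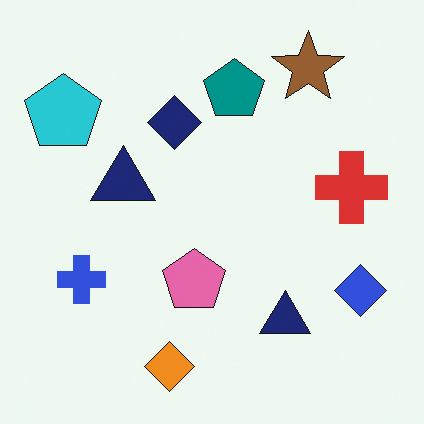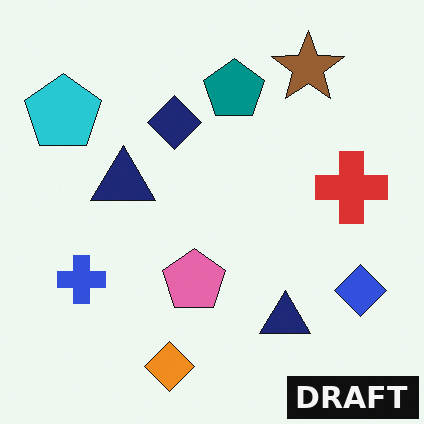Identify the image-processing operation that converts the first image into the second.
It was watermarked with the text "DRAFT" in the lower-right corner.

A dark label reading "DRAFT" appears in the lower-right corner.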